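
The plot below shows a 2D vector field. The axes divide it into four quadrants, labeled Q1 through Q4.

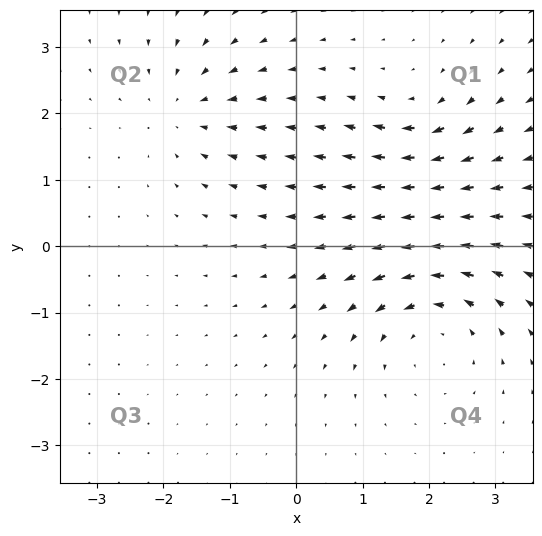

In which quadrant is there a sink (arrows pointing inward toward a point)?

Q2

The sink sits at approximately (-1.7, 2.1), which lies in quadrant Q2. The divergence there is about -3, negative as expected for a sink.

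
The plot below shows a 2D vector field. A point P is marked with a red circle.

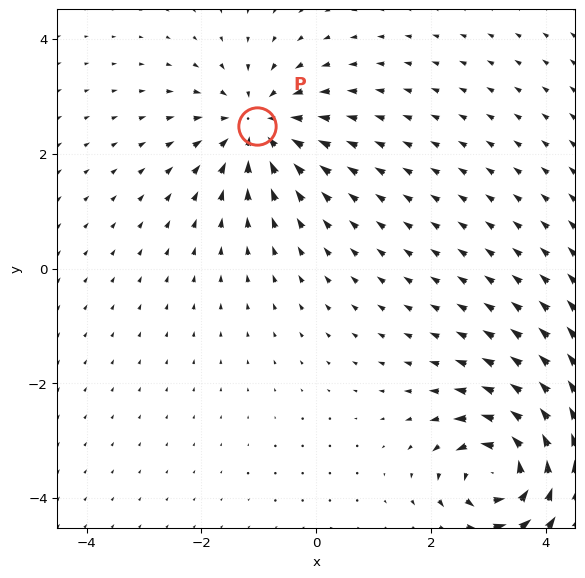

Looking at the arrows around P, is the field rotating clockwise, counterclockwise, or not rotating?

Near P at (-1.0, 2.5) the arrows show no circulation. The curl there is ≈0.

not rotating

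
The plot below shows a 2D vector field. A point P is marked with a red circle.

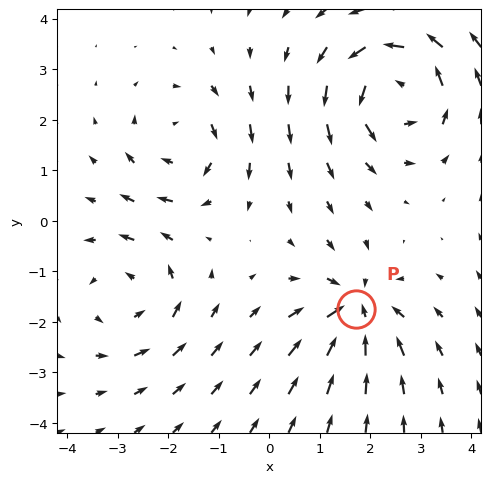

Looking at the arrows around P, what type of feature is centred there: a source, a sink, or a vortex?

At P (1.7, -1.8) the arrows converge inward. Divergence about -4, curl ≈0 — negative divergence with near-zero curl is a sink.

sink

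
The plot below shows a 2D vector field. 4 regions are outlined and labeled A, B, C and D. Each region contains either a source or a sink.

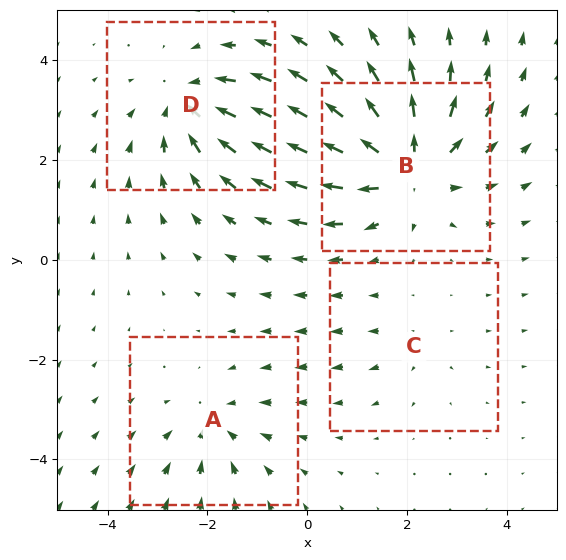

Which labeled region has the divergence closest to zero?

C

Divergence at each region's feature centre — A: about -3, B: about +6, C: about +2, D: about -4. Region C is closest to zero.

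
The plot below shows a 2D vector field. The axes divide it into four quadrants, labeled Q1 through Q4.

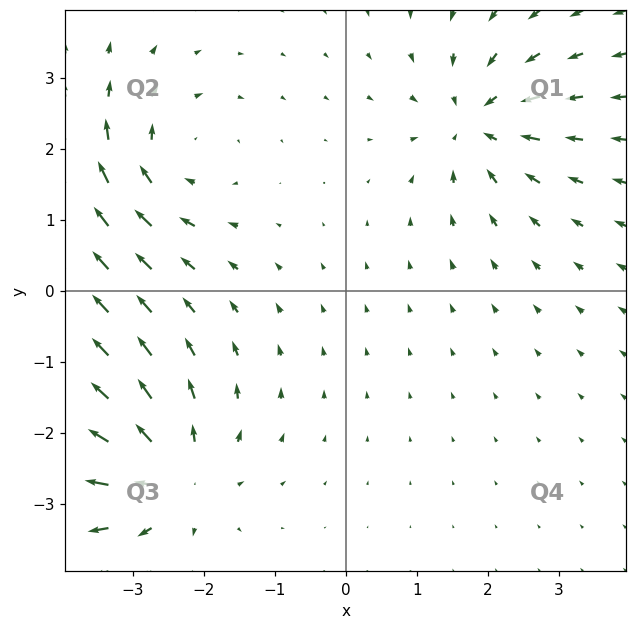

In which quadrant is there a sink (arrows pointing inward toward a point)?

Q1

The sink sits at approximately (1.9, 2.4), which lies in quadrant Q1. The divergence there is about -4, negative as expected for a sink.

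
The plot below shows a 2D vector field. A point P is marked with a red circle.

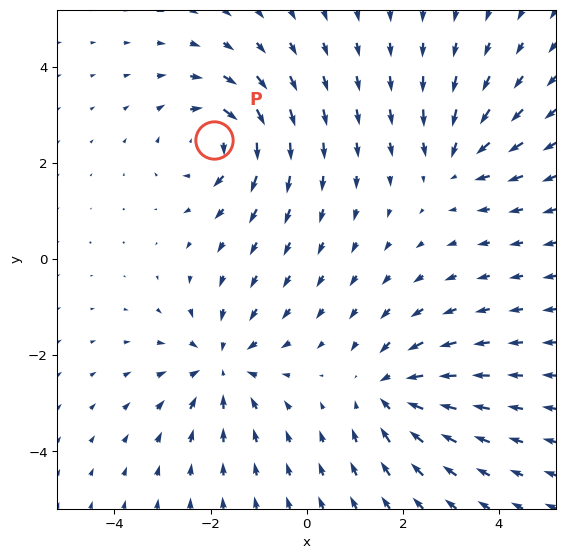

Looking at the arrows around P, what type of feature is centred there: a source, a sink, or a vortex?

vortex

At P (-1.9, 2.5) the arrows circulate clockwise. Divergence ≈0, curl about -5 — near-zero divergence with nonzero curl is a vortex.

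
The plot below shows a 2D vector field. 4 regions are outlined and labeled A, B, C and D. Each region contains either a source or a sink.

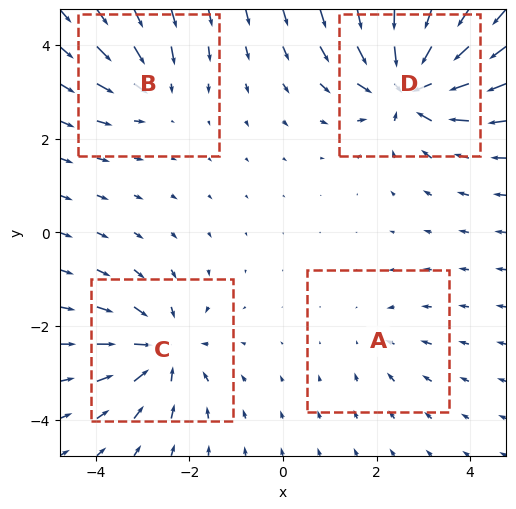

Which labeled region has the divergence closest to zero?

Divergence at each region's feature centre — A: about -2, B: about -4, C: about -5, D: about -8. Region A is closest to zero.

A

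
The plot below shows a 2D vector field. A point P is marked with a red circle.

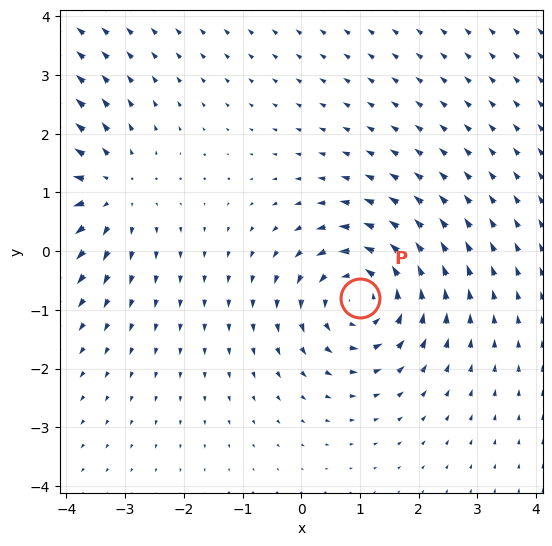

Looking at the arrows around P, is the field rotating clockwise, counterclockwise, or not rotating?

Near P at (1.0, -0.8) the arrows circulate counterclockwise. The curl (z-component) there is about +3; positive curl means counterclockwise rotation.

counterclockwise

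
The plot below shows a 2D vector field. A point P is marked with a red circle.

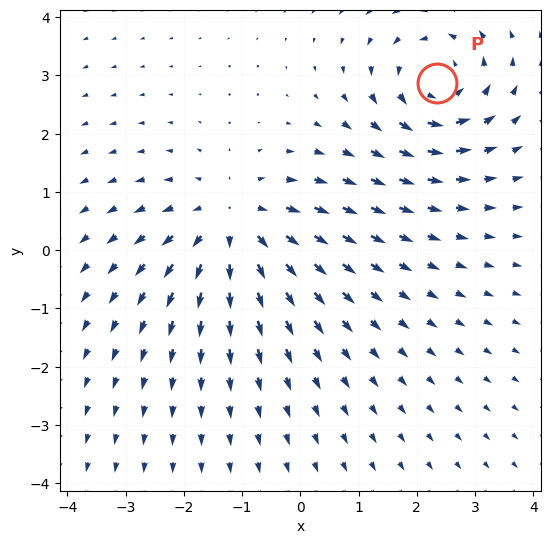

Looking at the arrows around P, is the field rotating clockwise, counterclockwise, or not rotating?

Near P at (2.3, 2.9) the arrows circulate counterclockwise. The curl (z-component) there is about +4; positive curl means counterclockwise rotation.

counterclockwise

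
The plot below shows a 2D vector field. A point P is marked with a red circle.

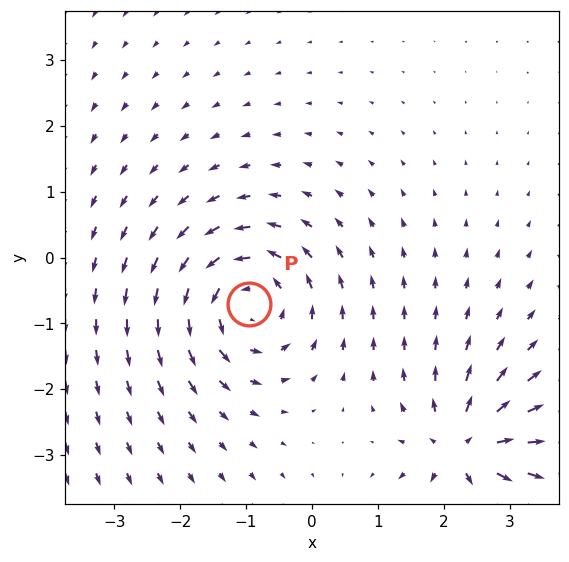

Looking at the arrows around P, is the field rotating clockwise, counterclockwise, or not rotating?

counterclockwise

Near P at (-1.0, -0.7) the arrows circulate counterclockwise. The curl (z-component) there is about +4; positive curl means counterclockwise rotation.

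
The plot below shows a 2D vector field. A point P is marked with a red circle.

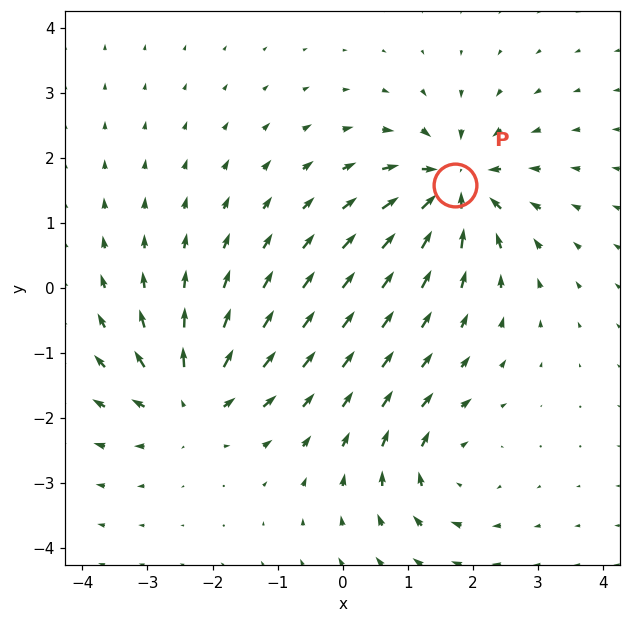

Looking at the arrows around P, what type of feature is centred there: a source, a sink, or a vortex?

At P (1.7, 1.6) the arrows converge inward. Divergence about -6, curl ≈0 — negative divergence with near-zero curl is a sink.

sink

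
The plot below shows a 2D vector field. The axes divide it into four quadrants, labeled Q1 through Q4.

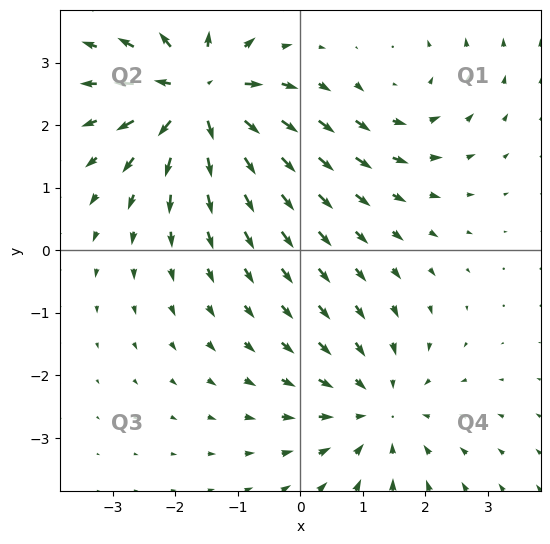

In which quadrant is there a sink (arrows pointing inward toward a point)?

Q4

The sink sits at approximately (1.2, -2.6), which lies in quadrant Q4. The divergence there is about -3, negative as expected for a sink.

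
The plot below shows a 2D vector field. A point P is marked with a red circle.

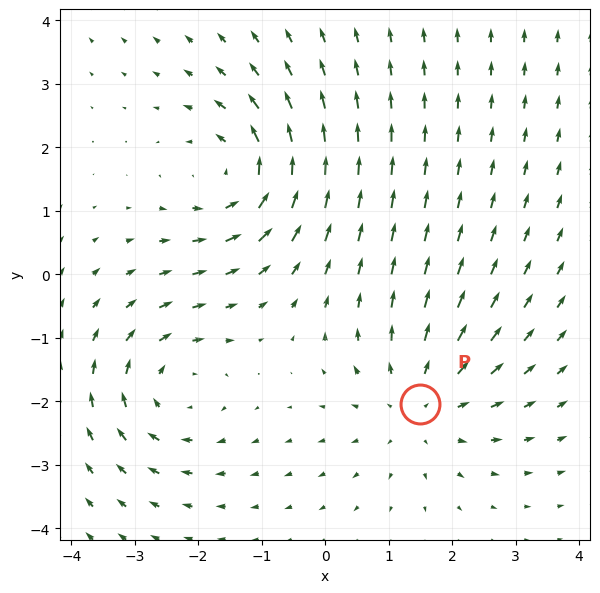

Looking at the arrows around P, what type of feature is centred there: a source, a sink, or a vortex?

At P (1.5, -2.0) the arrows spread outward. Divergence about +3, curl ≈0 — positive divergence with near-zero curl is a source.

source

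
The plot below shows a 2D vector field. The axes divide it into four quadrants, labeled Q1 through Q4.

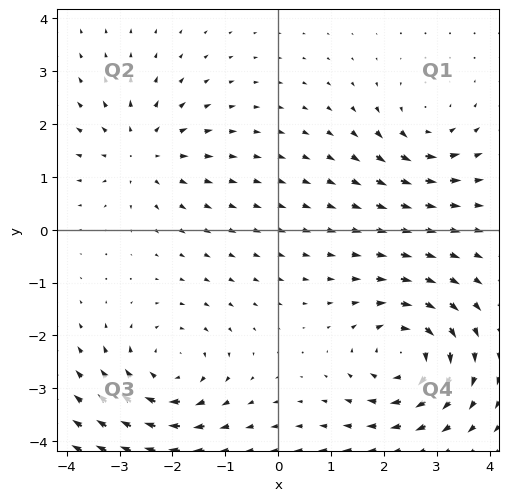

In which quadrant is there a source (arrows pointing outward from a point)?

Q2

The source sits at approximately (-2.6, 1.5), which lies in quadrant Q2. The divergence there is about +3, positive as expected for a source.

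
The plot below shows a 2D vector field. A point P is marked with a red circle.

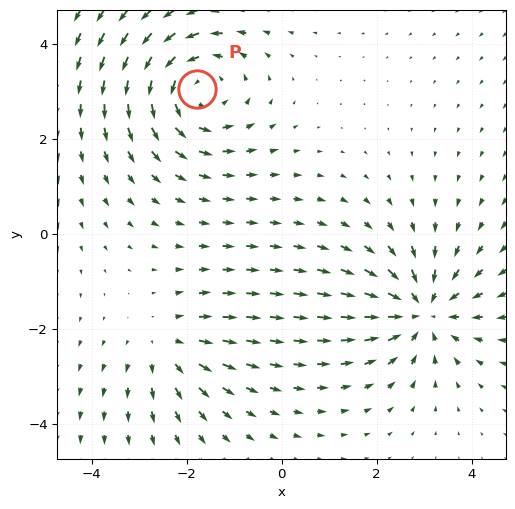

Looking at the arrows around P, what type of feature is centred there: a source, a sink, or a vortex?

vortex

At P (-1.8, 3.0) the arrows circulate counterclockwise. Divergence ≈0, curl about +4 — near-zero divergence with nonzero curl is a vortex.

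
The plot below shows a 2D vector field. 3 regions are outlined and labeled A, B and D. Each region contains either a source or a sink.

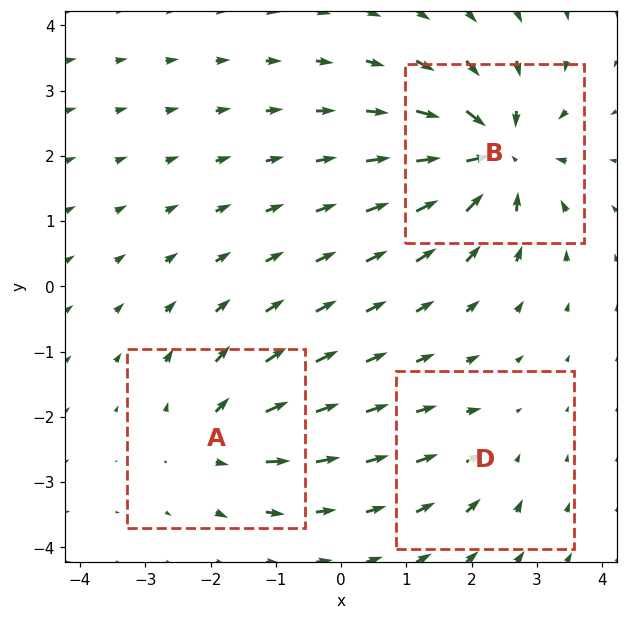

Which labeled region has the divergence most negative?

B

Divergence at each region's feature centre — A: about +4, B: about -6, D: about -2. Region B is most negative.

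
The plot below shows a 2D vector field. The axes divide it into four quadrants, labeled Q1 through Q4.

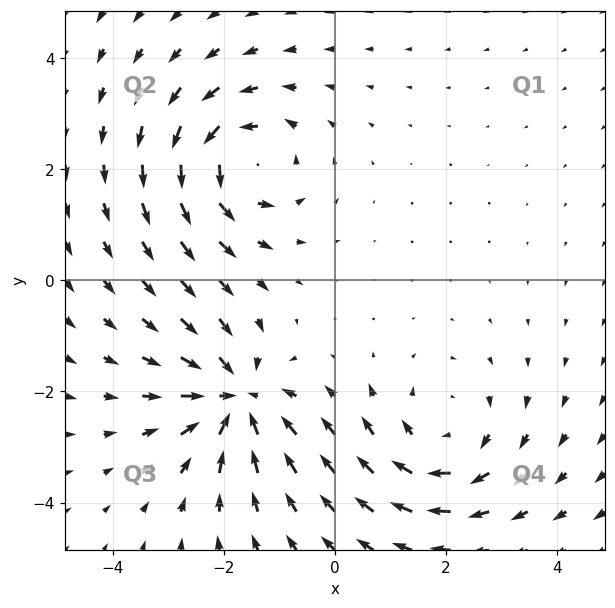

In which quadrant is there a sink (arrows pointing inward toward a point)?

Q3

The sink sits at approximately (-1.8, -2.1), which lies in quadrant Q3. The divergence there is about -5, negative as expected for a sink.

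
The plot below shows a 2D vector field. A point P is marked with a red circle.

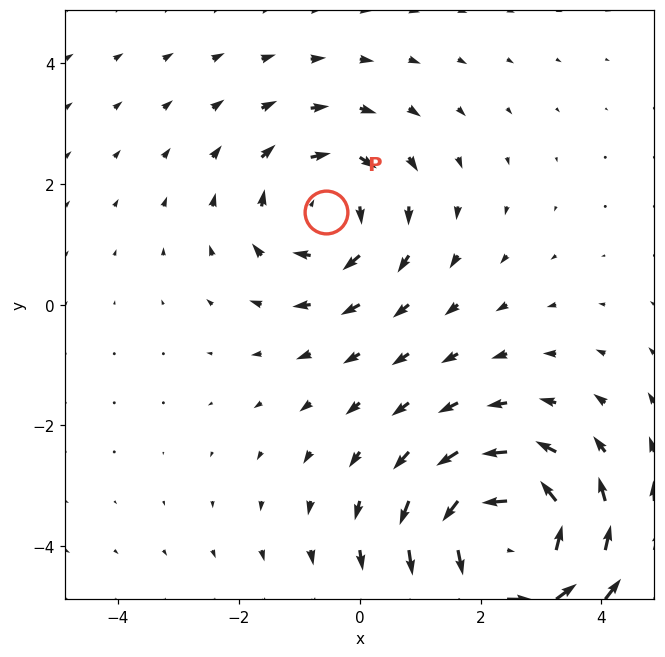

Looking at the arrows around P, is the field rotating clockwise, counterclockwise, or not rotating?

Near P at (-0.6, 1.5) the arrows circulate clockwise. The curl (z-component) there is about -3; negative curl means clockwise rotation.

clockwise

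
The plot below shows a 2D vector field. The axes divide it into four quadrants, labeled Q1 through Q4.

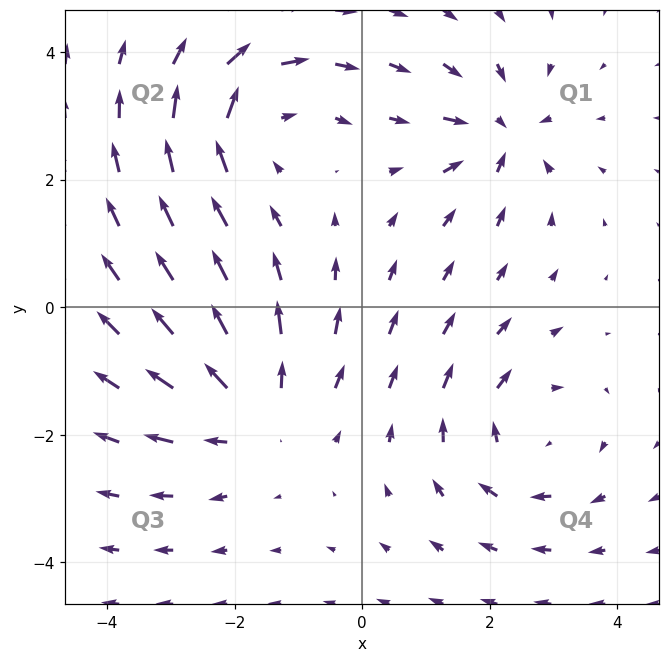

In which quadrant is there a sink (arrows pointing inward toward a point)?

Q1

The sink sits at approximately (2.2, 2.7), which lies in quadrant Q1. The divergence there is about -5, negative as expected for a sink.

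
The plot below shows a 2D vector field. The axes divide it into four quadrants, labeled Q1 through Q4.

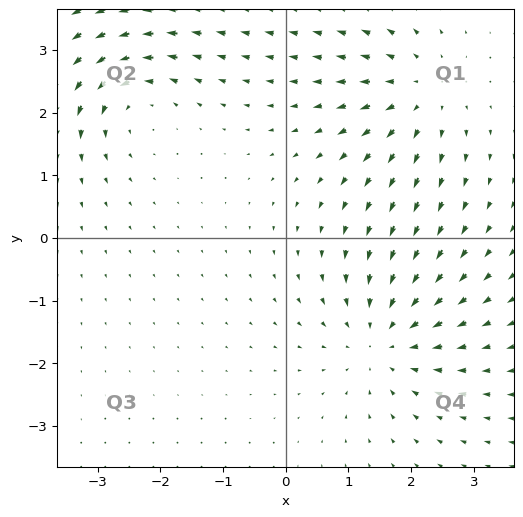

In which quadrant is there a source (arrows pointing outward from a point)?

Q1

The source sits at approximately (2.1, 2.3), which lies in quadrant Q1. The divergence there is about +3, positive as expected for a source.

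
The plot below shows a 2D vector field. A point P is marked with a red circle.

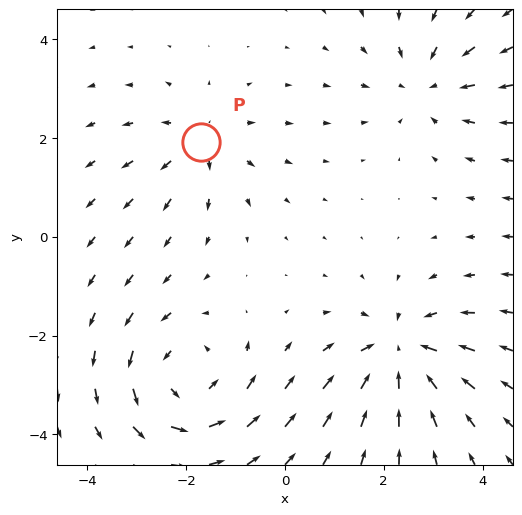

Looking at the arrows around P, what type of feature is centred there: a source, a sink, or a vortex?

At P (-1.7, 1.9) the arrows spread outward. Divergence about +3, curl ≈0 — positive divergence with near-zero curl is a source.

source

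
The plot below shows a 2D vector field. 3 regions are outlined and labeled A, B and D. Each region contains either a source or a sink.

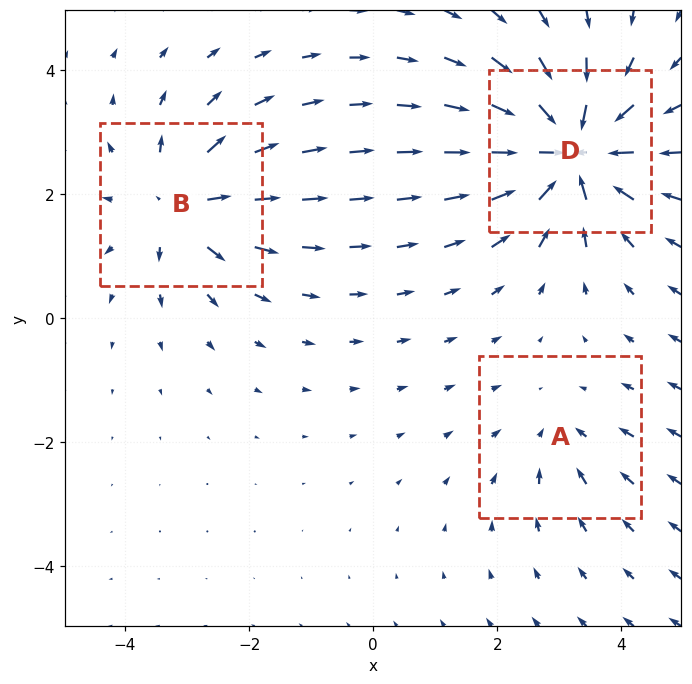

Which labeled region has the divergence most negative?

D

Divergence at each region's feature centre — A: about -2, B: about +4, D: about -6. Region D is most negative.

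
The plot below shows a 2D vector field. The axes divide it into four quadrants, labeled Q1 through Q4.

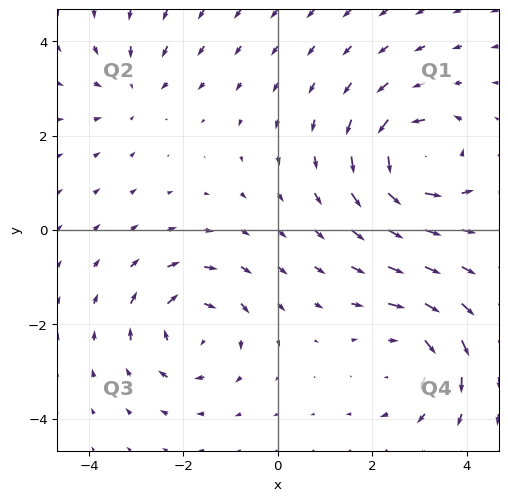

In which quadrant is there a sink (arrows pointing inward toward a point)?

Q2

The sink sits at approximately (-3.0, 3.0), which lies in quadrant Q2. The divergence there is about -3, negative as expected for a sink.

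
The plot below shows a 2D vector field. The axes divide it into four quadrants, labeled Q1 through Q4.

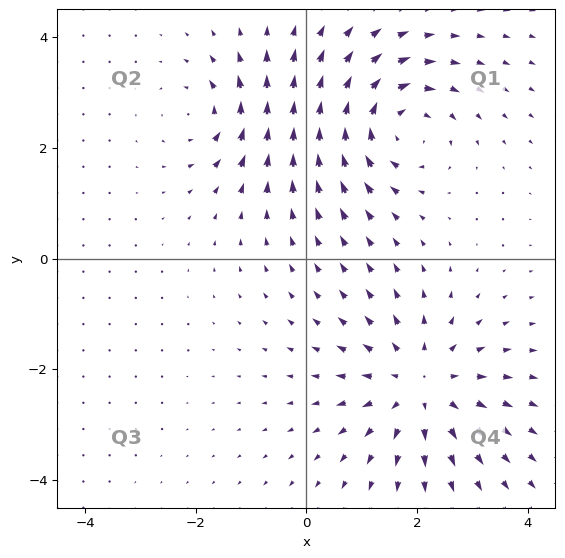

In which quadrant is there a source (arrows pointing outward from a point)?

The source sits at approximately (2.1, -2.3), which lies in quadrant Q4. The divergence there is about +4, positive as expected for a source.

Q4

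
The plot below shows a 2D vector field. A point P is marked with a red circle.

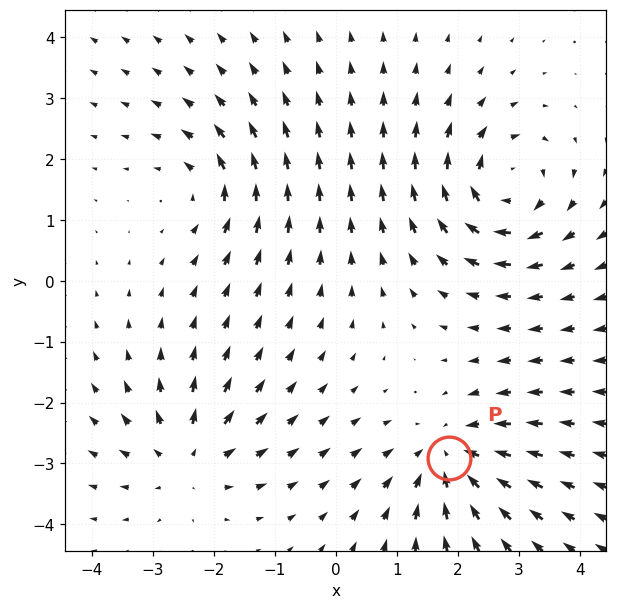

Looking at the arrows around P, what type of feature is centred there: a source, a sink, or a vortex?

sink

At P (1.9, -2.9) the arrows converge inward. Divergence about -5, curl ≈0 — negative divergence with near-zero curl is a sink.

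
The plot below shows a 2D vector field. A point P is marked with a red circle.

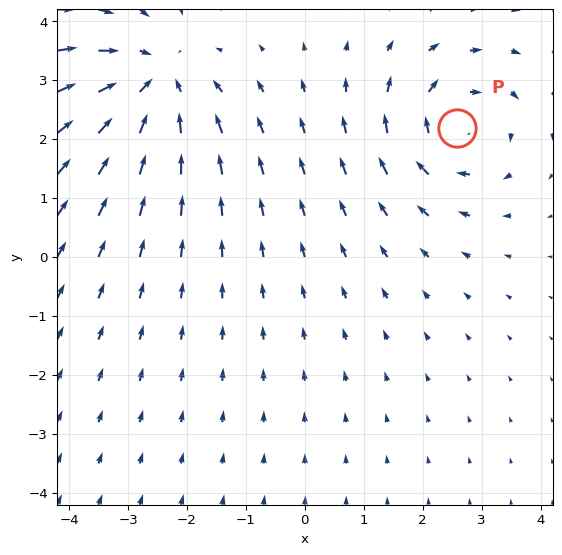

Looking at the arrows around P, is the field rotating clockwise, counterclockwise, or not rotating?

clockwise

Near P at (2.6, 2.2) the arrows circulate clockwise. The curl (z-component) there is about -3; negative curl means clockwise rotation.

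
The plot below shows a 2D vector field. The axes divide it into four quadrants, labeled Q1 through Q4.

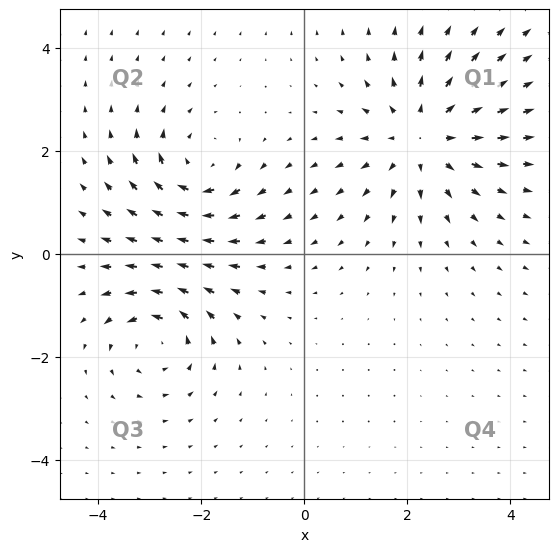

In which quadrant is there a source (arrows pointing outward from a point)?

Q1

The source sits at approximately (2.3, 2.3), which lies in quadrant Q1. The divergence there is about +4, positive as expected for a source.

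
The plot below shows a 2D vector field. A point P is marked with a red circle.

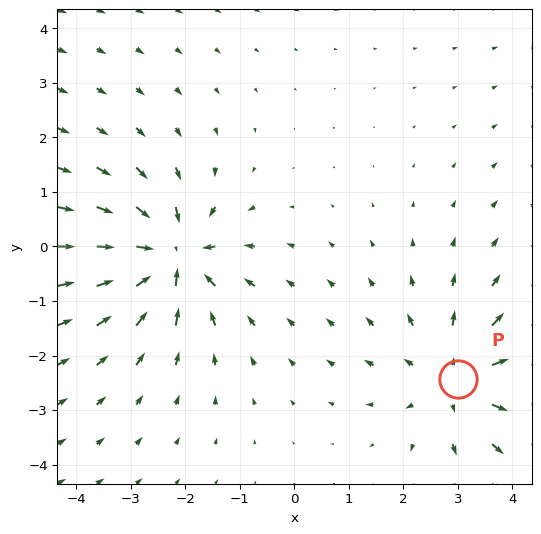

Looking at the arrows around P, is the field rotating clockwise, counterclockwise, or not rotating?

Near P at (3.0, -2.4) the arrows show no circulation. The curl there is ≈0.

not rotating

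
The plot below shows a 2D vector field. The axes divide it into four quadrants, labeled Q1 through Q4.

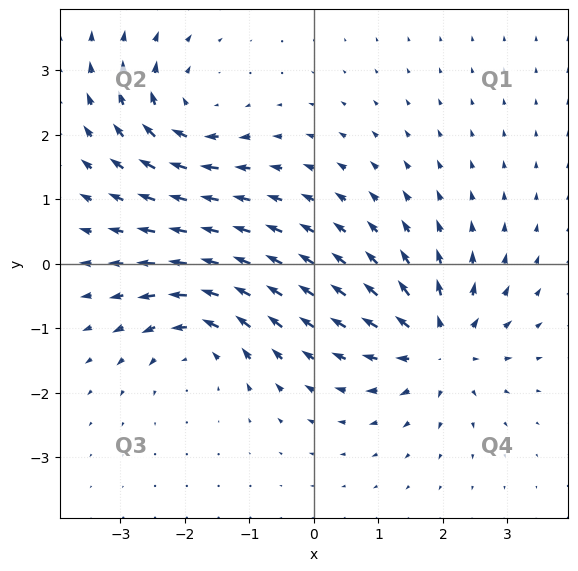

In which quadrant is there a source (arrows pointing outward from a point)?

Q4

The source sits at approximately (1.9, -1.3), which lies in quadrant Q4. The divergence there is about +7, positive as expected for a source.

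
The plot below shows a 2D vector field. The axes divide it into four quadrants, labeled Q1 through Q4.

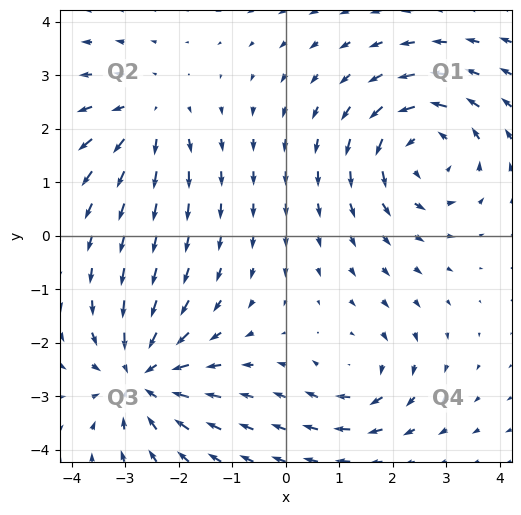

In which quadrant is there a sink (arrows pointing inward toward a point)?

The sink sits at approximately (-2.7, -2.6), which lies in quadrant Q3. The divergence there is about -5, negative as expected for a sink.

Q3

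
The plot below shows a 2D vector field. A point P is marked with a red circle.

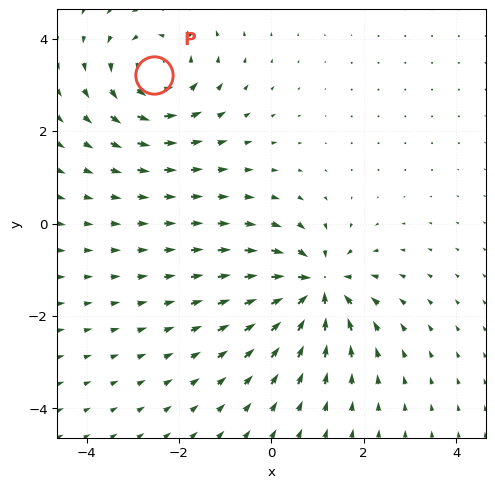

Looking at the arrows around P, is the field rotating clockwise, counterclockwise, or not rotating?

Near P at (-2.5, 3.2) the arrows circulate counterclockwise. The curl (z-component) there is about +4; positive curl means counterclockwise rotation.

counterclockwise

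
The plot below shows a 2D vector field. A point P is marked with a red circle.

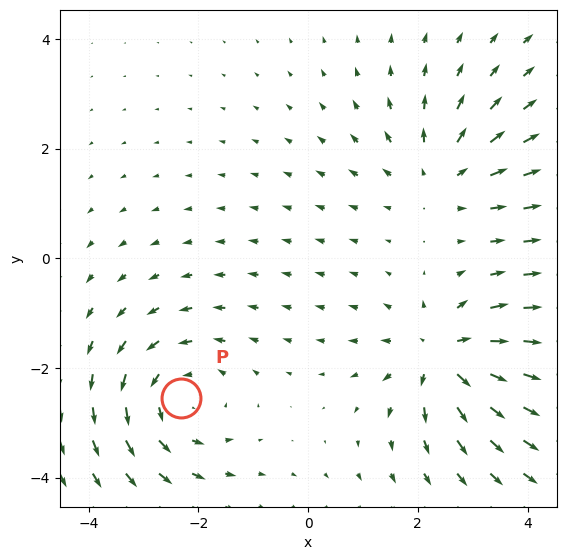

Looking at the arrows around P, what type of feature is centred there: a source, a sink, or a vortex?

vortex

At P (-2.3, -2.5) the arrows circulate counterclockwise. Divergence ≈0, curl about +4 — near-zero divergence with nonzero curl is a vortex.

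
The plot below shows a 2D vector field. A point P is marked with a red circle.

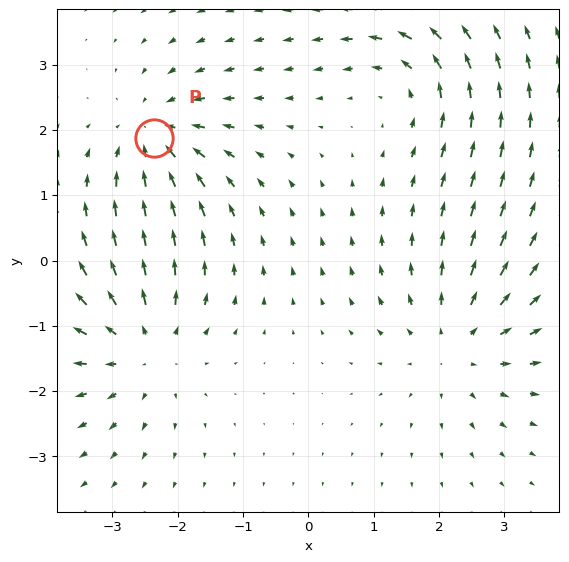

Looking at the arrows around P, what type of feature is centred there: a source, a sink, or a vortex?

sink

At P (-2.4, 1.9) the arrows converge inward. Divergence about -5, curl ≈0 — negative divergence with near-zero curl is a sink.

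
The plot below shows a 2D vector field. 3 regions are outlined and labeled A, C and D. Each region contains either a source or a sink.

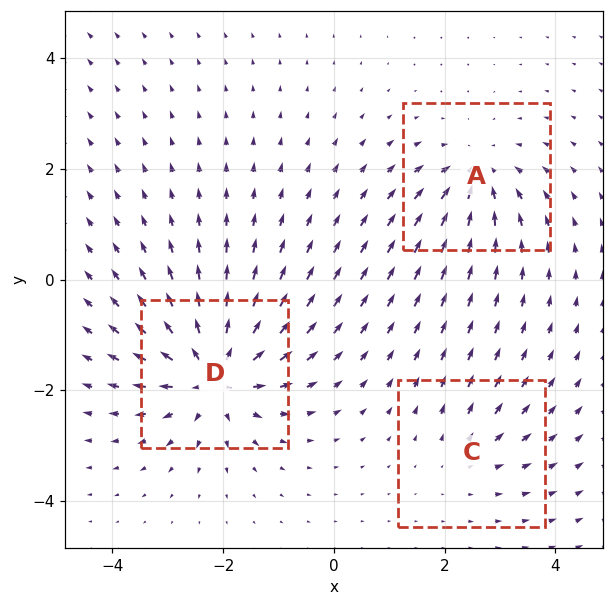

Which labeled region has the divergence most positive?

D

Divergence at each region's feature centre — A: about -4, C: about +2, D: about +6. Region D is most positive.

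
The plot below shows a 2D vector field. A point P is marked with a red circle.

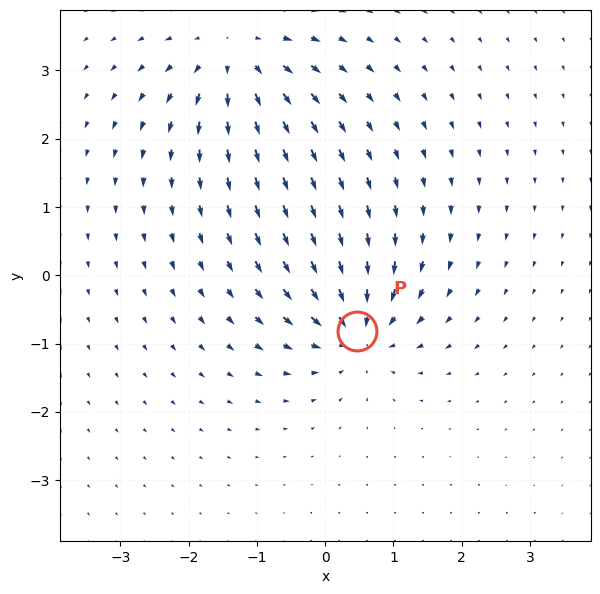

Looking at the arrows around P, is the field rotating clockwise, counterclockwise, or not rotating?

Near P at (0.5, -0.8) the arrows show no circulation. The curl there is ≈0.

not rotating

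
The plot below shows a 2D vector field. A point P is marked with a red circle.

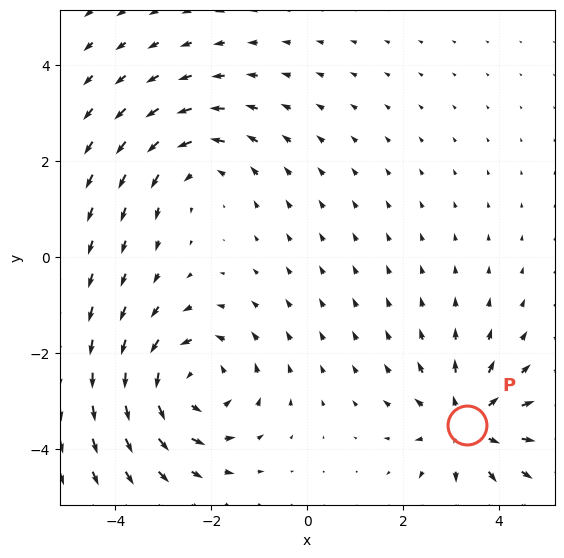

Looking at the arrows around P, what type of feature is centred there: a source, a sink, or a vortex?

source

At P (3.3, -3.5) the arrows spread outward. Divergence about +4, curl ≈0 — positive divergence with near-zero curl is a source.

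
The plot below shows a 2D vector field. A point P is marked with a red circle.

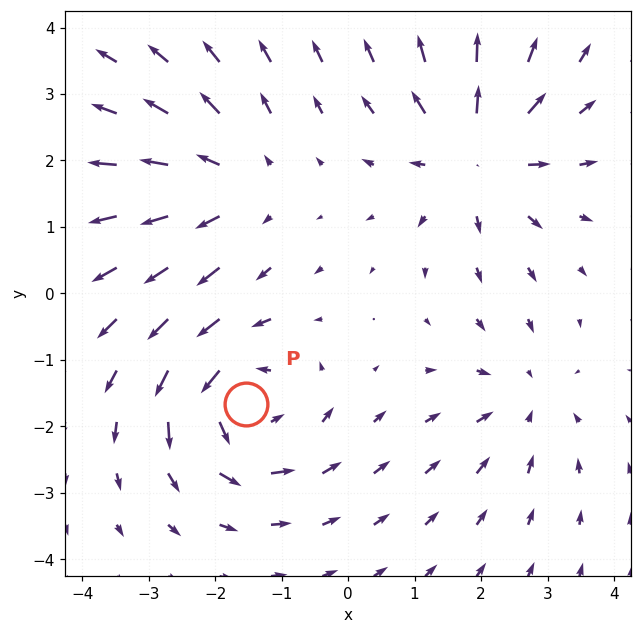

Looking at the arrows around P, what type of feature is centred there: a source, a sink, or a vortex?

vortex

At P (-1.5, -1.7) the arrows circulate counterclockwise. Divergence ≈0, curl about +5 — near-zero divergence with nonzero curl is a vortex.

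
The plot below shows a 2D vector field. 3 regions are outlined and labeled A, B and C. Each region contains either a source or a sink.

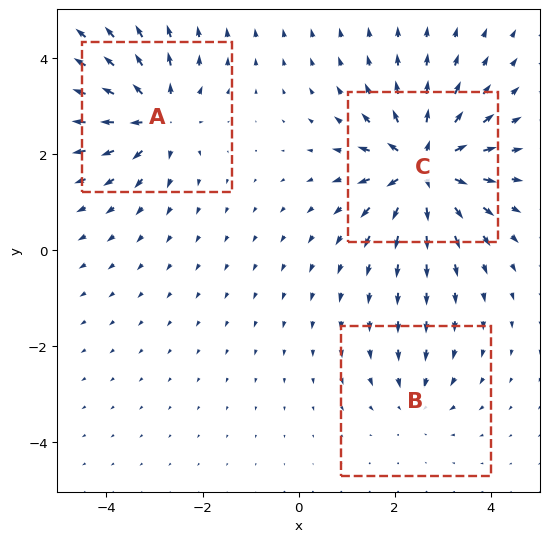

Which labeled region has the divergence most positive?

Divergence at each region's feature centre — A: about +4, B: about -2, C: about +6. Region C is most positive.

C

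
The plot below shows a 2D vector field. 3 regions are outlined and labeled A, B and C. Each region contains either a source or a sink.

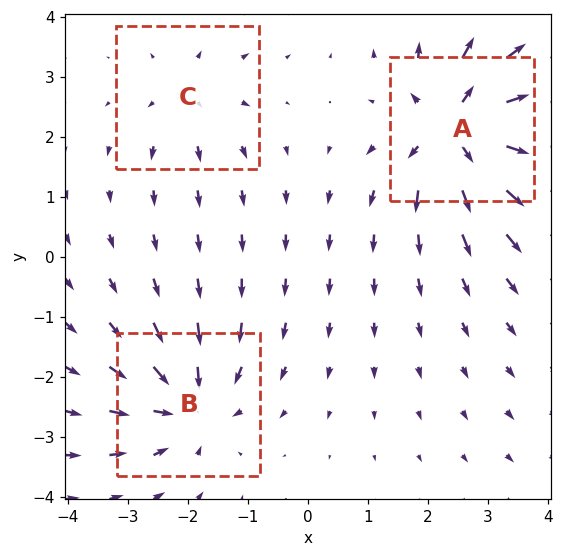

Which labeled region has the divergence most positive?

Divergence at each region's feature centre — A: about +6, B: about -4, C: about +2. Region A is most positive.

A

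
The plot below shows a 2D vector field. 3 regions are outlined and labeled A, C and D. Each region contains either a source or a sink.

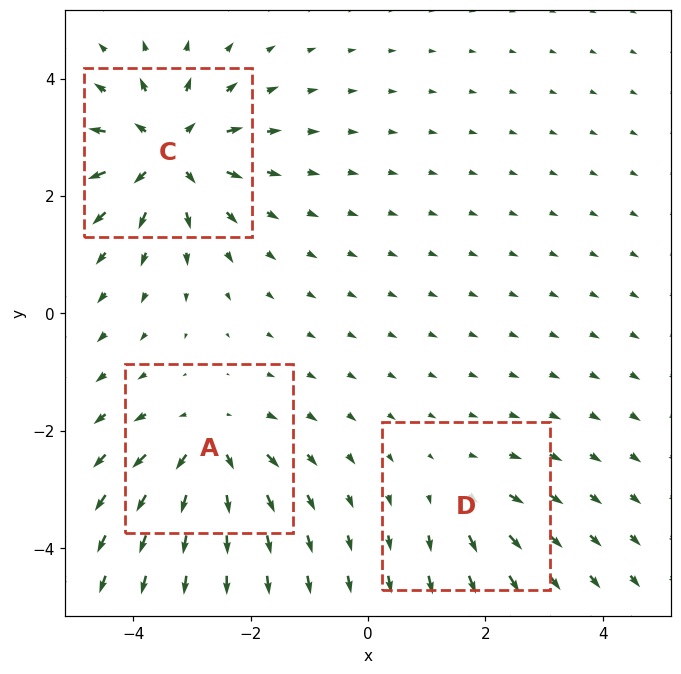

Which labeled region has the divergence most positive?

C

Divergence at each region's feature centre — A: about +4, C: about +5, D: about +2. Region C is most positive.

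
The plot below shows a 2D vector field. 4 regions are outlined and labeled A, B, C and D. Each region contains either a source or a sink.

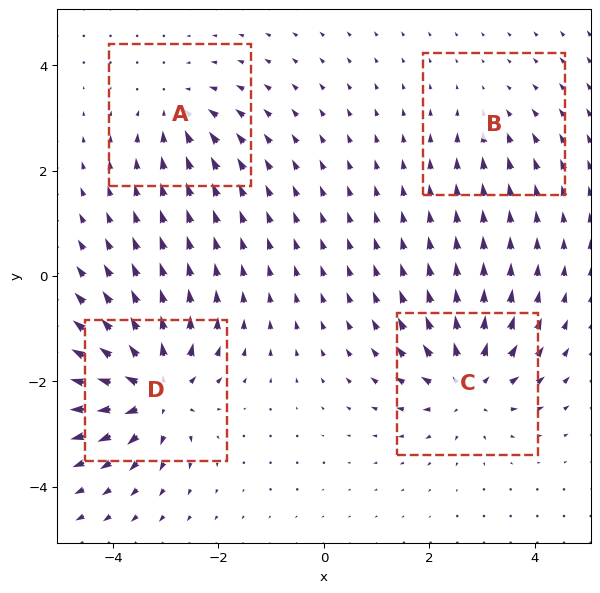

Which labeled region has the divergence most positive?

Divergence at each region's feature centre — A: about -4, B: about -3, C: about +7, D: about +8. Region D is most positive.

D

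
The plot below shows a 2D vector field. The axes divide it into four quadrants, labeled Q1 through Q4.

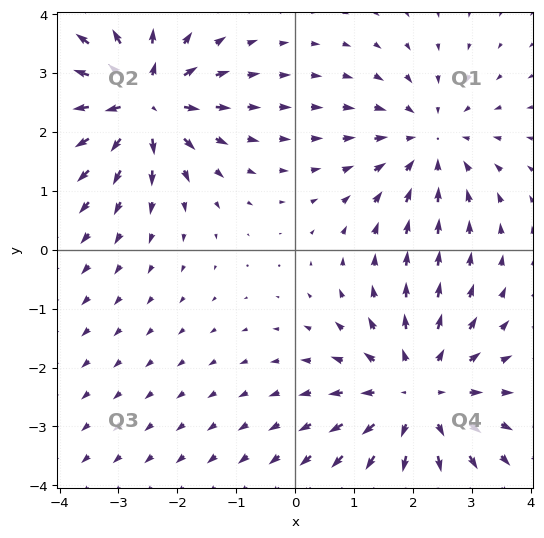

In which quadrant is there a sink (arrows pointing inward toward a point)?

Q1

The sink sits at approximately (2.3, 1.8), which lies in quadrant Q1. The divergence there is about -3, negative as expected for a sink.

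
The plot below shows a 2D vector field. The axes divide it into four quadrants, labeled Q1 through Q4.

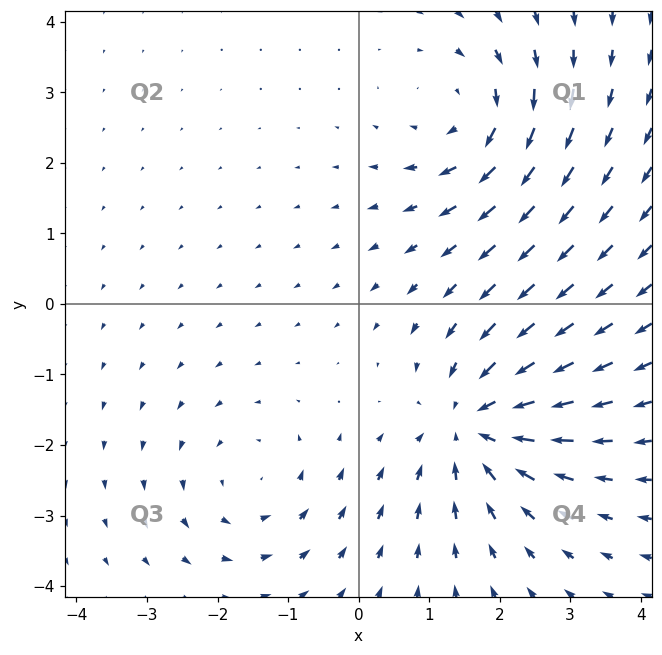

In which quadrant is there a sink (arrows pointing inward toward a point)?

Q4

The sink sits at approximately (1.6, -1.7), which lies in quadrant Q4. The divergence there is about -5, negative as expected for a sink.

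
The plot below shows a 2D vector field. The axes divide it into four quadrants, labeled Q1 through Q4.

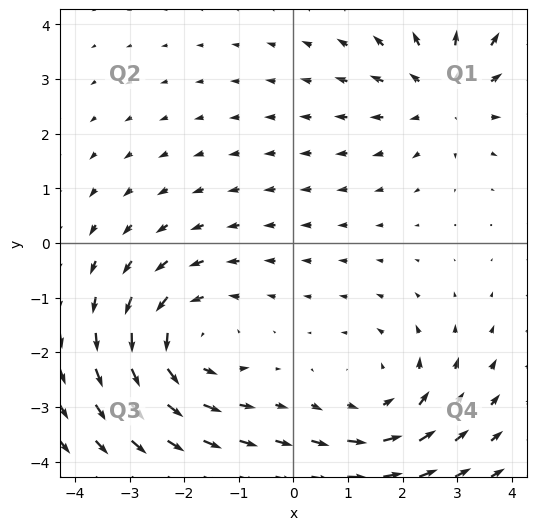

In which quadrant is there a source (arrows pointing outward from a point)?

Q1

The source sits at approximately (2.8, 2.7), which lies in quadrant Q1. The divergence there is about +3, positive as expected for a source.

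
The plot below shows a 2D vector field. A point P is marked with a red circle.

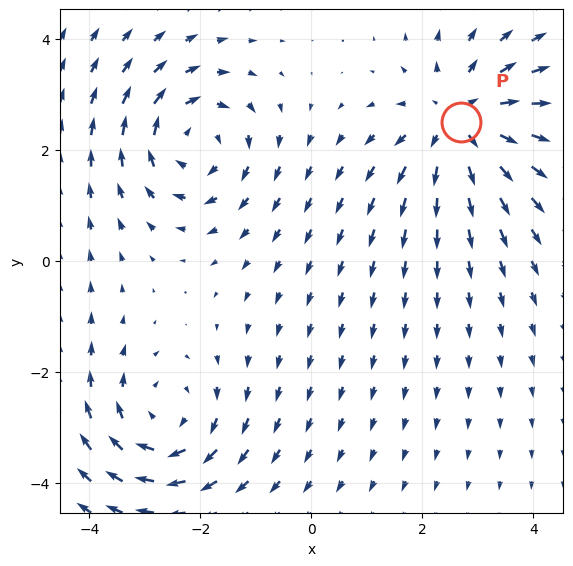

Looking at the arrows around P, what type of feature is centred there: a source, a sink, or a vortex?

At P (2.7, 2.5) the arrows spread outward. Divergence about +4, curl ≈0 — positive divergence with near-zero curl is a source.

source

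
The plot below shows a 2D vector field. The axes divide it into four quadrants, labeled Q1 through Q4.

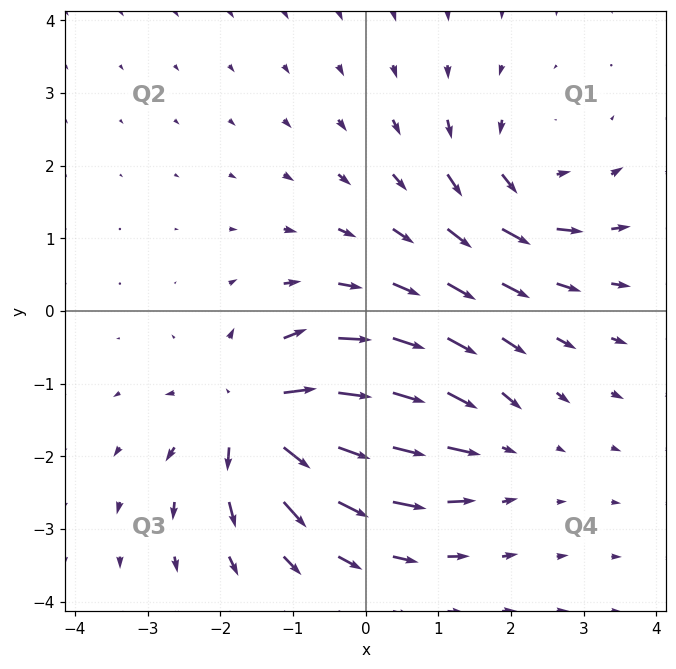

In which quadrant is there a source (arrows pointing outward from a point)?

Q3

The source sits at approximately (-1.5, -1.4), which lies in quadrant Q3. The divergence there is about +6, positive as expected for a source.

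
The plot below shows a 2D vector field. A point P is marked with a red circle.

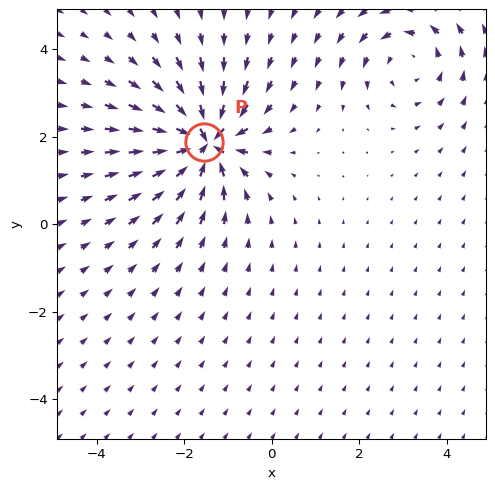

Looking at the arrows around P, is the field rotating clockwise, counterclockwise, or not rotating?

Near P at (-1.6, 1.9) the arrows show no circulation. The curl there is ≈0.

not rotating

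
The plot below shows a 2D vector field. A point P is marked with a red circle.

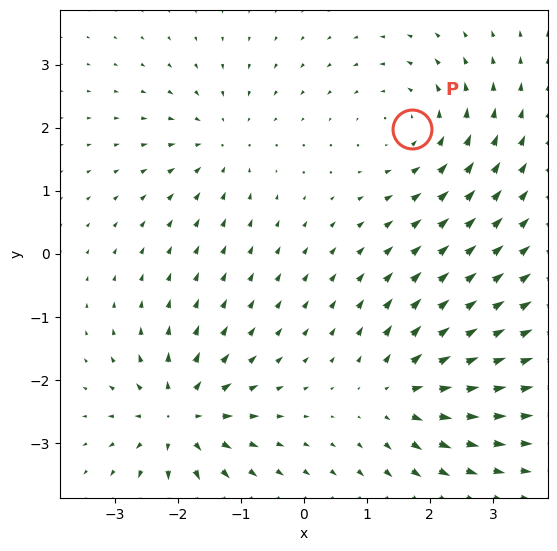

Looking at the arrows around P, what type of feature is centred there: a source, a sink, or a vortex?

vortex

At P (1.7, 2.0) the arrows circulate counterclockwise. Divergence ≈0, curl about +3 — near-zero divergence with nonzero curl is a vortex.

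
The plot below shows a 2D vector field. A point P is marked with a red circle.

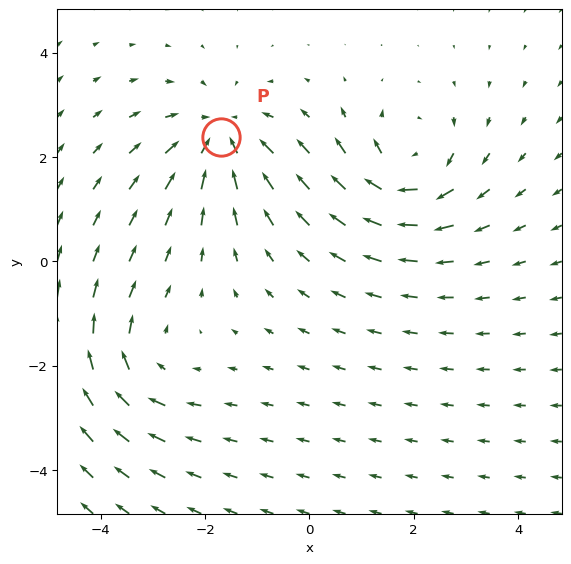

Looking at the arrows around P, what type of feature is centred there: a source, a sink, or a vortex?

sink

At P (-1.7, 2.4) the arrows converge inward. Divergence about -4, curl ≈0 — negative divergence with near-zero curl is a sink.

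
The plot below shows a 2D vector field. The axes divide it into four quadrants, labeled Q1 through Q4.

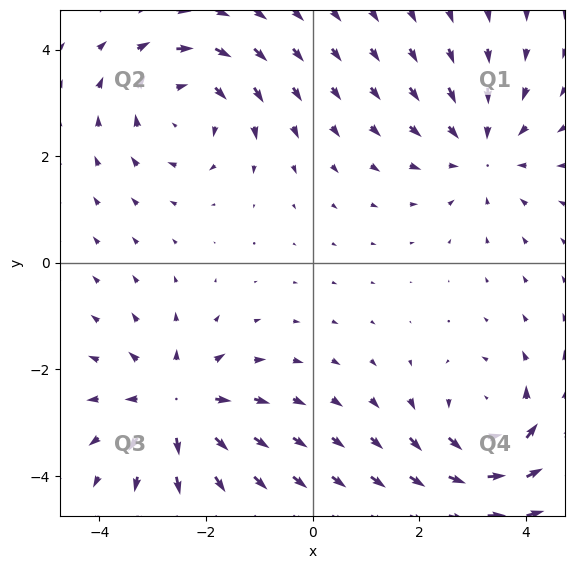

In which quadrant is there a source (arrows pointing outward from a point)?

The source sits at approximately (-2.6, -2.7), which lies in quadrant Q3. The divergence there is about +5, positive as expected for a source.

Q3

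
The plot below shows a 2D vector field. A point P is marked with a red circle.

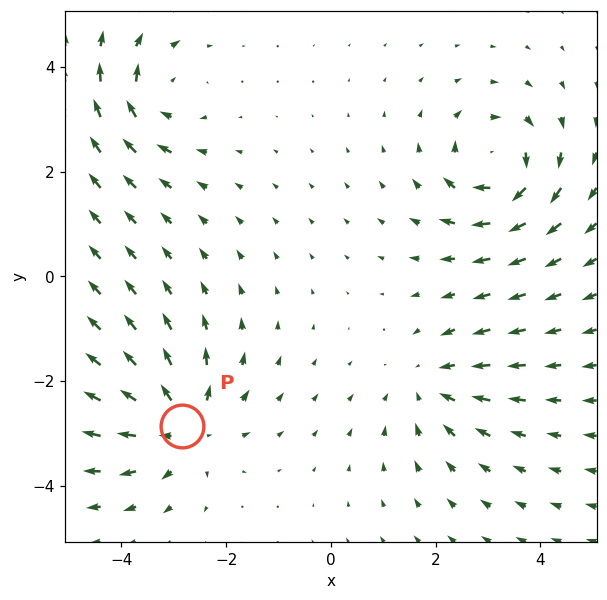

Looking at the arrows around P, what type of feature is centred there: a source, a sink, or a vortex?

source

At P (-2.8, -2.9) the arrows spread outward. Divergence about +5, curl ≈0 — positive divergence with near-zero curl is a source.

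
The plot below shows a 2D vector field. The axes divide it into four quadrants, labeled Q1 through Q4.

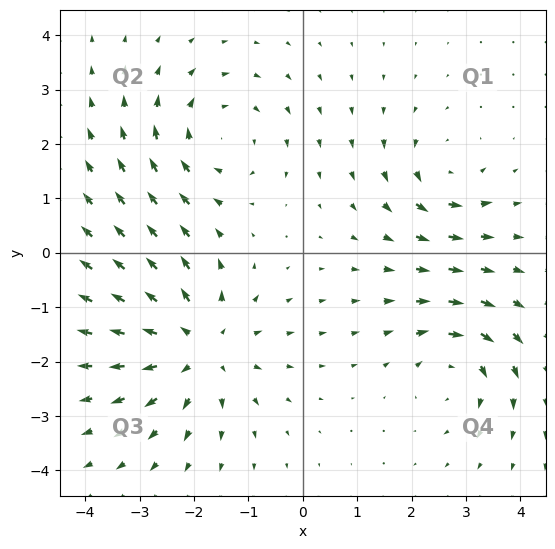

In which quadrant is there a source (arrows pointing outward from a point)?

The source sits at approximately (-1.9, -1.7), which lies in quadrant Q3. The divergence there is about +5, positive as expected for a source.

Q3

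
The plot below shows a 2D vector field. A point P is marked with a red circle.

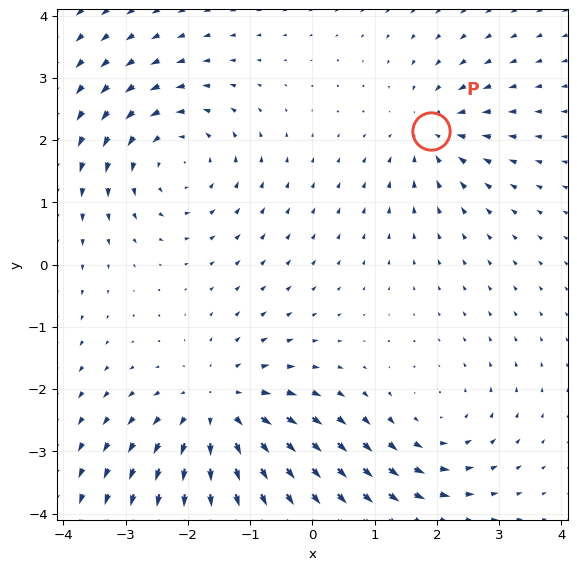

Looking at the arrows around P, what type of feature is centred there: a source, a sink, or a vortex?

At P (1.9, 2.1) the arrows converge inward. Divergence about -4, curl ≈0 — negative divergence with near-zero curl is a sink.

sink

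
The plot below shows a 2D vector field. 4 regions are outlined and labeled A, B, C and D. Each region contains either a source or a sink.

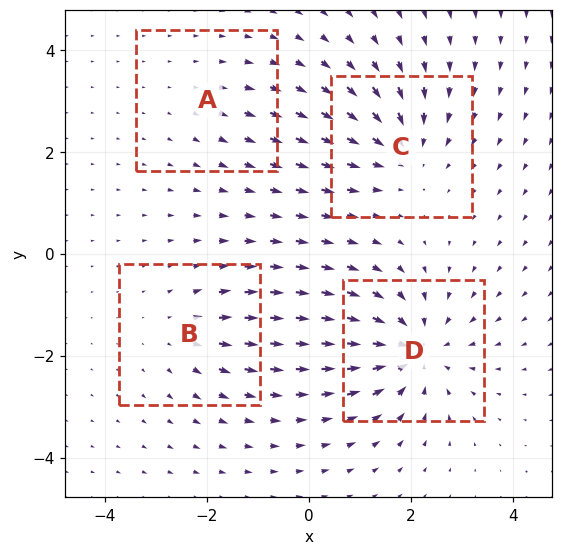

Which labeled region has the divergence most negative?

D

Divergence at each region's feature centre — A: about +2, B: about +3, C: about -5, D: about -7. Region D is most negative.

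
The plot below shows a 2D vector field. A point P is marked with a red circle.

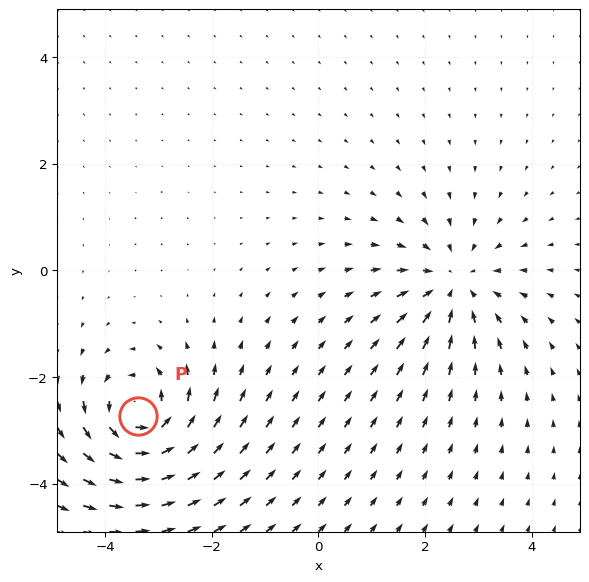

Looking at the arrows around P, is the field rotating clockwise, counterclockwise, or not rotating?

counterclockwise

Near P at (-3.4, -2.7) the arrows circulate counterclockwise. The curl (z-component) there is about +7; positive curl means counterclockwise rotation.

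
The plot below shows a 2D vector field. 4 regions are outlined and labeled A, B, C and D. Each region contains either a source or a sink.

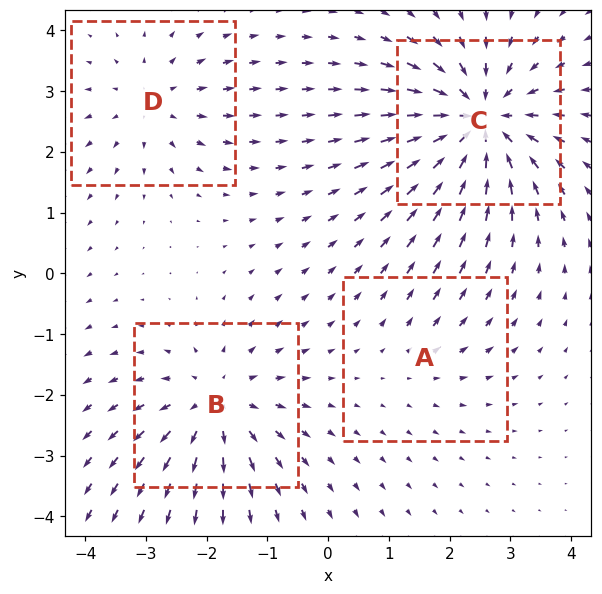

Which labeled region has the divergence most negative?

C

Divergence at each region's feature centre — A: about +2, B: about +5, C: about -7, D: about +3. Region C is most negative.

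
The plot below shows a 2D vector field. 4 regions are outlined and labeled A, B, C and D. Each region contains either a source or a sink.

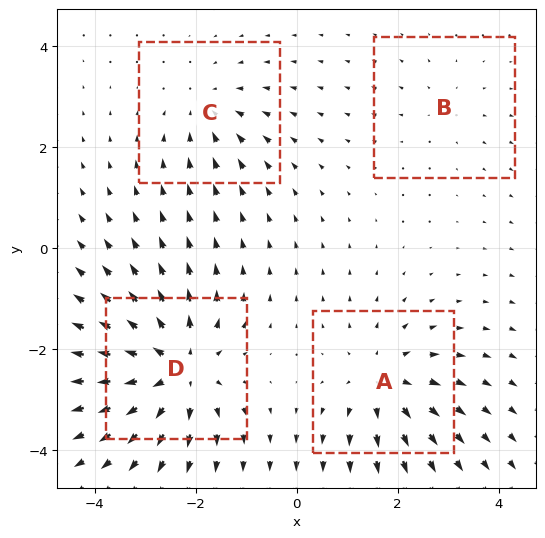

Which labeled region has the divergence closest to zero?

Divergence at each region's feature centre — A: about +5, B: about +2, C: about -3, D: about +7. Region B is closest to zero.

B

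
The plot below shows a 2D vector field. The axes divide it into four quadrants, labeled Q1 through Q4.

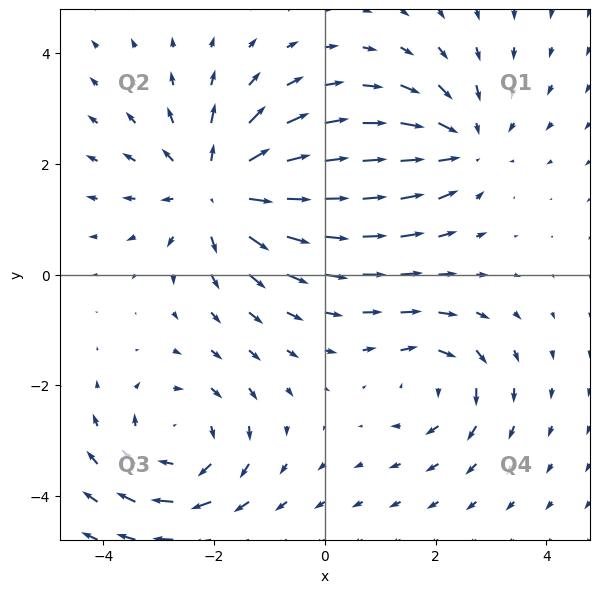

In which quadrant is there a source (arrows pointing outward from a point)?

Q2

The source sits at approximately (-1.9, 1.5), which lies in quadrant Q2. The divergence there is about +4, positive as expected for a source.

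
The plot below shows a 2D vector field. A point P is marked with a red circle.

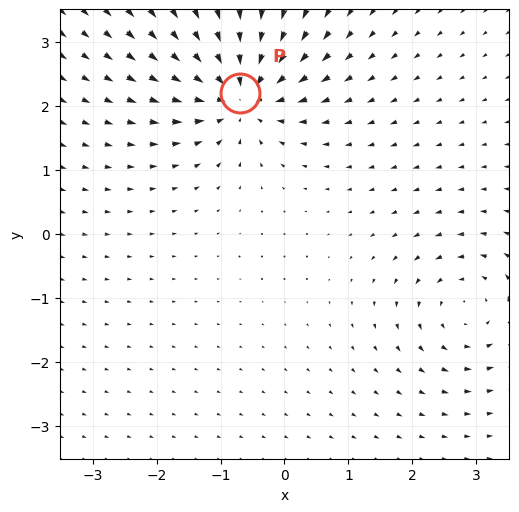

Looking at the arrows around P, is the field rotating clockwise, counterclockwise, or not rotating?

not rotating

Near P at (-0.7, 2.2) the arrows show no circulation. The curl there is ≈0.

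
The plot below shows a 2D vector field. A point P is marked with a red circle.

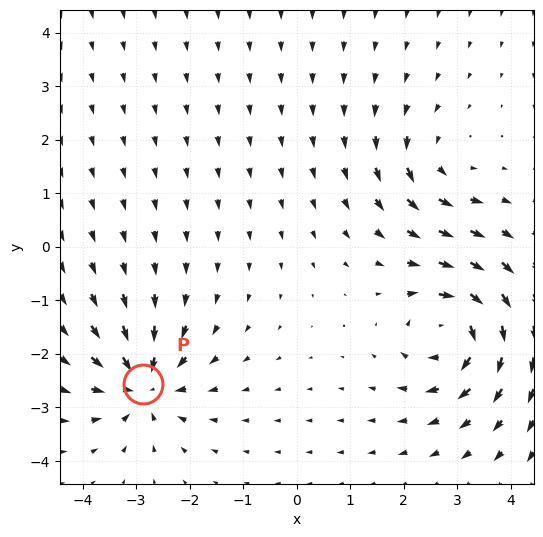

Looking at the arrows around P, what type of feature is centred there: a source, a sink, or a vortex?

sink

At P (-2.9, -2.6) the arrows converge inward. Divergence about -6, curl ≈0 — negative divergence with near-zero curl is a sink.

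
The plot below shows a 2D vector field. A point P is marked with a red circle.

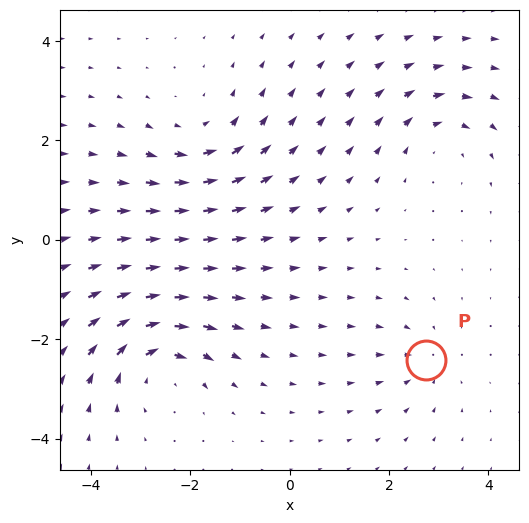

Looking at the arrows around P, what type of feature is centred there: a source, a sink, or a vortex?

sink

At P (2.7, -2.4) the arrows converge inward. Divergence about -3, curl ≈0 — negative divergence with near-zero curl is a sink.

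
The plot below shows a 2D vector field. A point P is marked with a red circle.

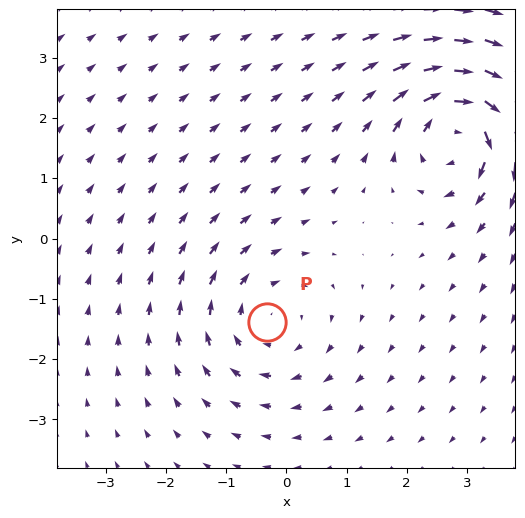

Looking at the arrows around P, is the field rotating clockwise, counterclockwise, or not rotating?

Near P at (-0.3, -1.4) the arrows circulate clockwise. The curl (z-component) there is about -3; negative curl means clockwise rotation.

clockwise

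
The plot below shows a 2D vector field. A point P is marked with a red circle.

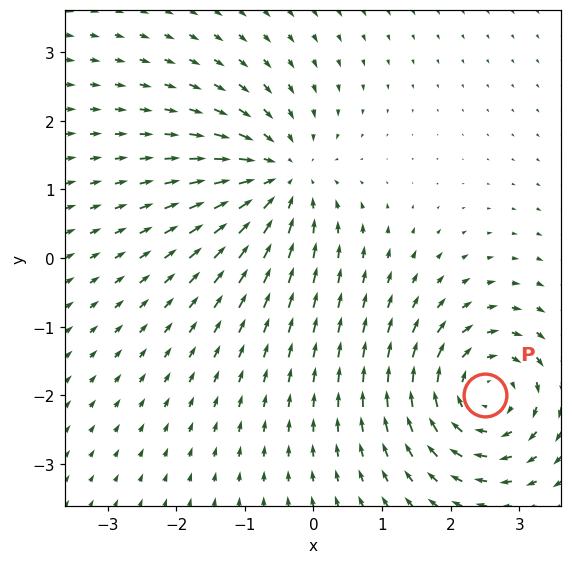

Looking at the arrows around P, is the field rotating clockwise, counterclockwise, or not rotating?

Near P at (2.5, -2.0) the arrows circulate clockwise. The curl (z-component) there is about -5; negative curl means clockwise rotation.

clockwise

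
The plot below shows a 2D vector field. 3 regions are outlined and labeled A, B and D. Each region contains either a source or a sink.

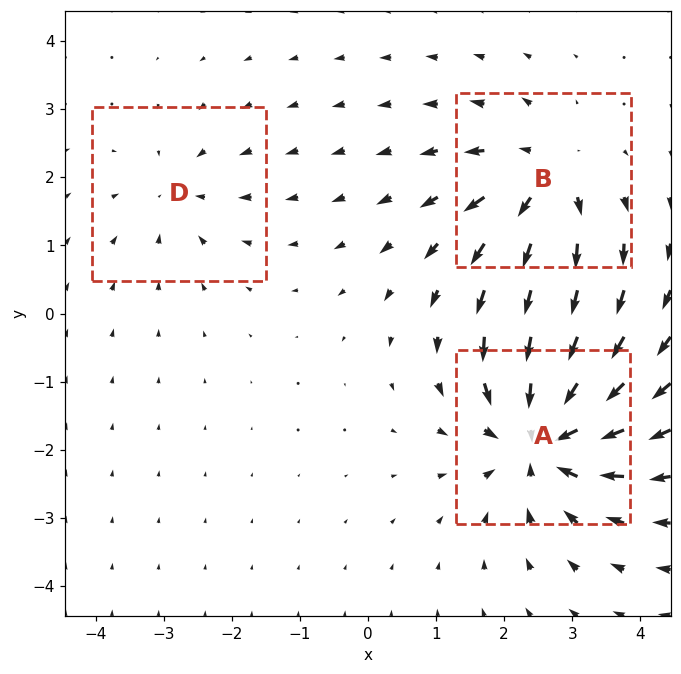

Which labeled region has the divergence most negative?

A

Divergence at each region's feature centre — A: about -6, B: about +4, D: about -2. Region A is most negative.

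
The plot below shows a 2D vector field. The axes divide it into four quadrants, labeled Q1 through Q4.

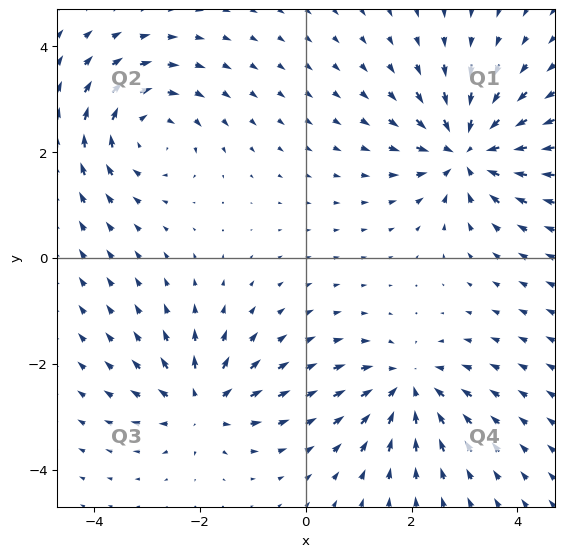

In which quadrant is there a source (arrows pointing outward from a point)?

The source sits at approximately (-2.0, -2.8), which lies in quadrant Q3. The divergence there is about +5, positive as expected for a source.

Q3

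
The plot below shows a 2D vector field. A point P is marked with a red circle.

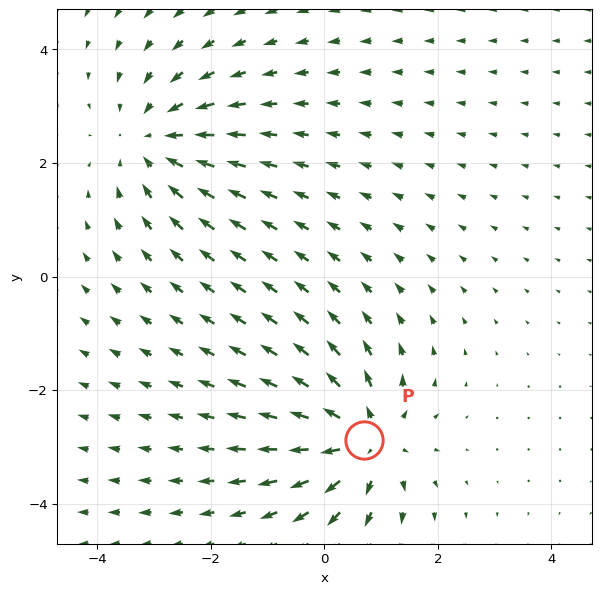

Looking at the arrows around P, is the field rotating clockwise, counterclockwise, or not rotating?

Near P at (0.7, -2.9) the arrows show no circulation. The curl there is ≈0.

not rotating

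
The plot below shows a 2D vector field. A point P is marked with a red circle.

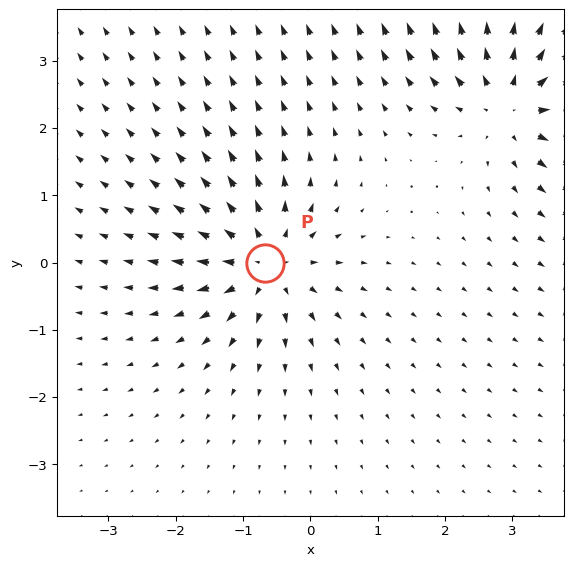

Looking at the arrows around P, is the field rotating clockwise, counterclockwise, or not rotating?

not rotating

Near P at (-0.7, -0.0) the arrows show no circulation. The curl there is ≈0.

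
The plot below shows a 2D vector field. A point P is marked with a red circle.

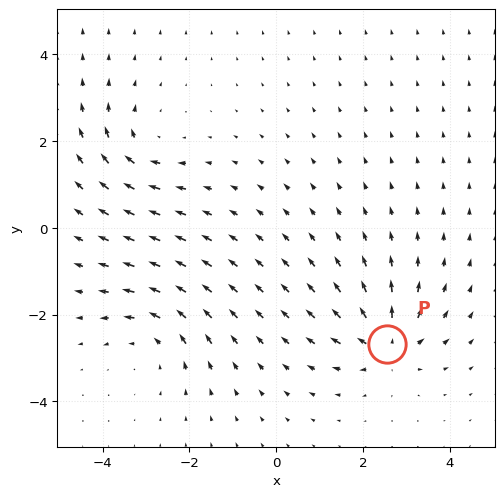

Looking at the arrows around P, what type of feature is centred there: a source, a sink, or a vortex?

source

At P (2.5, -2.7) the arrows spread outward. Divergence about +4, curl ≈0 — positive divergence with near-zero curl is a source.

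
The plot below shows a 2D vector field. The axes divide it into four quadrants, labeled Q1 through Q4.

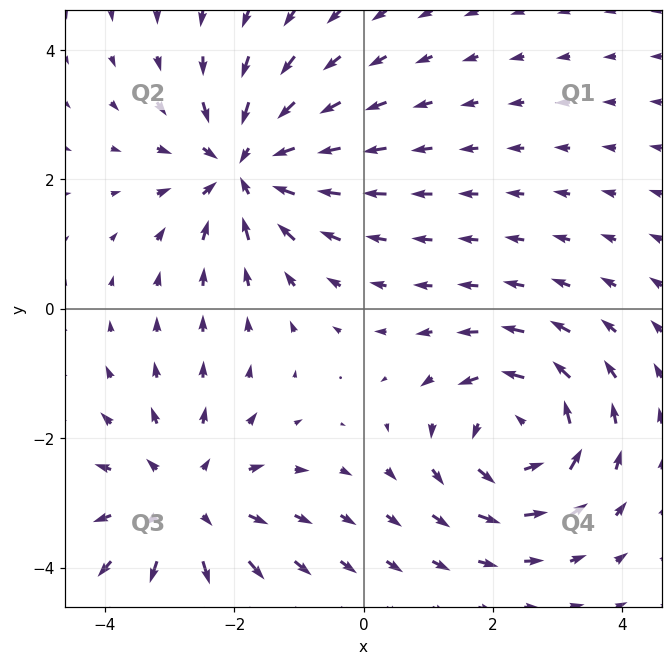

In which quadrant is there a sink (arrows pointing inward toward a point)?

The sink sits at approximately (-1.8, 2.2), which lies in quadrant Q2. The divergence there is about -5, negative as expected for a sink.

Q2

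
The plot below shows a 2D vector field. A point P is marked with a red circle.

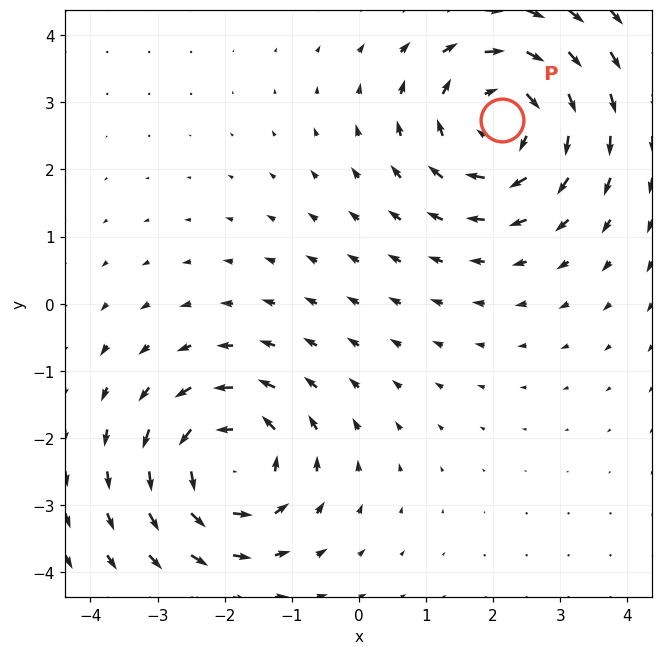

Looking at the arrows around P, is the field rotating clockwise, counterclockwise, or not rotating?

clockwise

Near P at (2.1, 2.7) the arrows circulate clockwise. The curl (z-component) there is about -4; negative curl means clockwise rotation.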